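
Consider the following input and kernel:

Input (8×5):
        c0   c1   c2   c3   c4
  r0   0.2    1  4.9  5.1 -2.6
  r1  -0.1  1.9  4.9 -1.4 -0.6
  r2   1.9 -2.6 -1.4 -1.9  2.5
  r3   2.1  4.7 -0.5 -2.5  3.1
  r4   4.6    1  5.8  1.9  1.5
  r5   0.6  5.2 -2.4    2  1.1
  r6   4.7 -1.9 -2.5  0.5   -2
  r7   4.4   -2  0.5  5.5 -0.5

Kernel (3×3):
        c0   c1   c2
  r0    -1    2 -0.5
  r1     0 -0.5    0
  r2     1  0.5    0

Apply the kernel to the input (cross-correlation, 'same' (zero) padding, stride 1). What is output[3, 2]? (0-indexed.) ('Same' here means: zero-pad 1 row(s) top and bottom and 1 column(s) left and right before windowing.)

4.9

The receptive field on the zero-padded input at this output position is [-2.6 -1.4 -1.9 / 4.7 -0.5 -2.5 / 1 5.8 1.9]. Elementwise product with the kernel and sum: -2.6·-1 + -1.4·2 + -1.9·-0.5 + -0.5·-0.5 + 1·1 + 5.8·0.5.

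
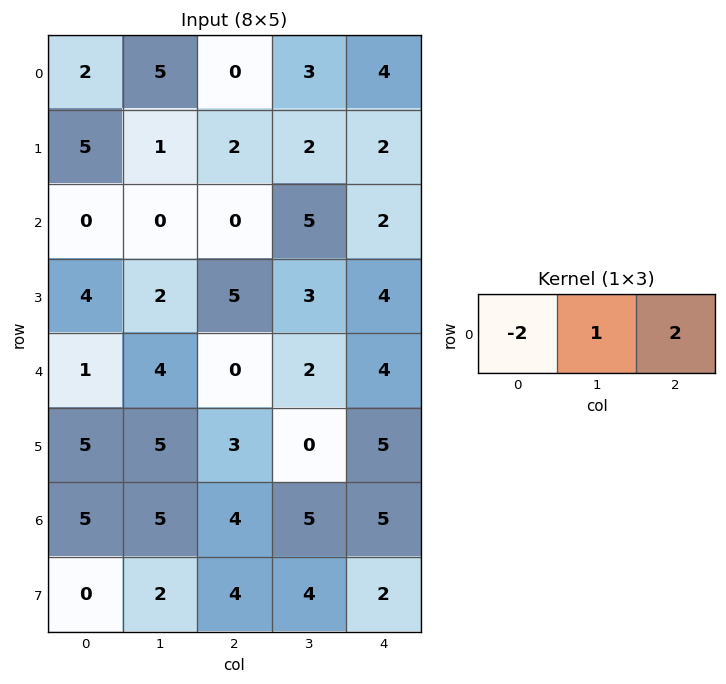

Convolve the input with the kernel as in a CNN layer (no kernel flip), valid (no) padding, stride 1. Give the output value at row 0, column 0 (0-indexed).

The receptive field on the input at this output position is [2 5 0]. Elementwise product with the kernel and sum: 2·-2 + 5·1 + 0·2.

1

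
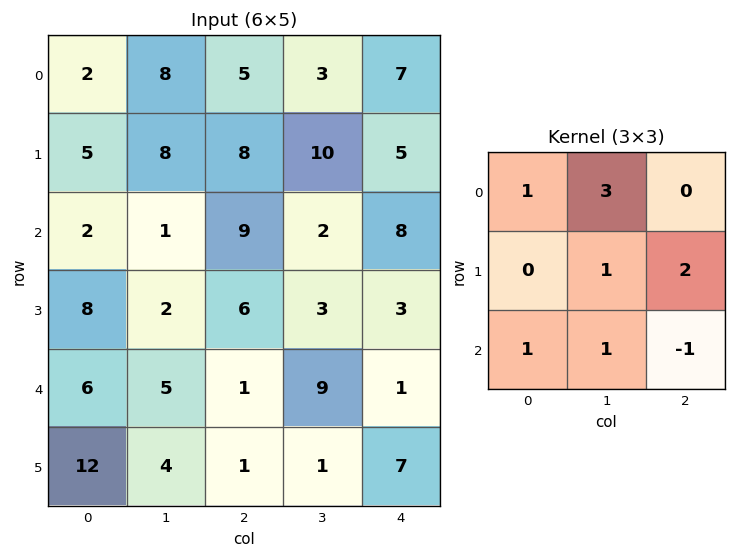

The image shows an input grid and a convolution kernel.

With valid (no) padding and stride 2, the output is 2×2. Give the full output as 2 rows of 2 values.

44 37
29 33

Output[0,0]: The receptive field on the input at this output position is [2 8 5 / 5 8 8 / 2 1 9]. Elementwise product with the kernel and sum: 2·1 + 8·3 + 8·1 + 8·2 + 2·1 + 1·1 + 9·-1.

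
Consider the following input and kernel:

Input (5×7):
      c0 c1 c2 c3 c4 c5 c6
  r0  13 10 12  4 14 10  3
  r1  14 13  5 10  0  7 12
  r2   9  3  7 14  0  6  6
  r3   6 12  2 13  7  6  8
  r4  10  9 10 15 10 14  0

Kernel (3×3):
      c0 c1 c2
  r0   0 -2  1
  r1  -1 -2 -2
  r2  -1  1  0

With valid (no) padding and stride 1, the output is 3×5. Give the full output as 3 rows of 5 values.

-64 -59 -12 -56 -49
-44 -55 -44 -25 -27
-34 -41 -65 -38 -37

Output[0,0]: The receptive field on the input at this output position is [13 10 12 / 14 13 5 / 9 3 7]. Elementwise product with the kernel and sum: 10·-2 + 12·1 + 14·-1 + 13·-2 + 5·-2 + 9·-1 + 3·1.
Output[0,1]: The receptive field on the input at this output position is [10 12 4 / 13 5 10 / 3 7 14]. Elementwise product with the kernel and sum: 12·-2 + 4·1 + 13·-1 + 5·-2 + 10·-2 + 3·-1 + 7·1.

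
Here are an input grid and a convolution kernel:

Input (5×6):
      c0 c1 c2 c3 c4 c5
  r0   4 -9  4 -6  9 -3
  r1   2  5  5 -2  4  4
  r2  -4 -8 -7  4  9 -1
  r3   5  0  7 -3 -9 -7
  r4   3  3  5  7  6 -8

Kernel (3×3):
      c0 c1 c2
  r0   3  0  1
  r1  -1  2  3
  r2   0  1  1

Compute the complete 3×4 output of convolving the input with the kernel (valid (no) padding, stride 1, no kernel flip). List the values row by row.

24 -37 37 9
-15 23 49 -7
5 -3 -39 -27

Output[0,0]: The receptive field on the input at this output position is [4 -9 4 / 2 5 5 / -4 -8 -7]. Elementwise product with the kernel and sum: 4·3 + 4·1 + 2·-1 + 5·2 + 5·3 + -8·1 + -7·1.
Output[0,1]: The receptive field on the input at this output position is [-9 4 -6 / 5 5 -2 / -8 -7 4]. Elementwise product with the kernel and sum: -9·3 + -6·1 + 5·-1 + 5·2 + -2·3 + -7·1 + 4·1.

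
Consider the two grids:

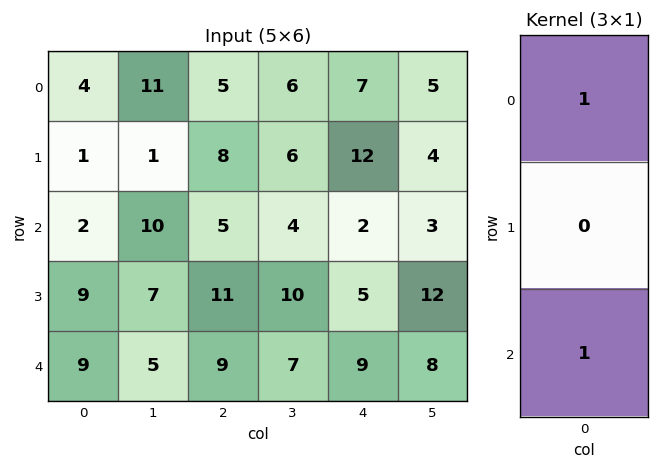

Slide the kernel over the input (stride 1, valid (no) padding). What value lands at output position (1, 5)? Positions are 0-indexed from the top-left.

16

The receptive field on the input at this output position is [4 / 3 / 12]. Elementwise product with the kernel and sum: 4·1 + 12·1.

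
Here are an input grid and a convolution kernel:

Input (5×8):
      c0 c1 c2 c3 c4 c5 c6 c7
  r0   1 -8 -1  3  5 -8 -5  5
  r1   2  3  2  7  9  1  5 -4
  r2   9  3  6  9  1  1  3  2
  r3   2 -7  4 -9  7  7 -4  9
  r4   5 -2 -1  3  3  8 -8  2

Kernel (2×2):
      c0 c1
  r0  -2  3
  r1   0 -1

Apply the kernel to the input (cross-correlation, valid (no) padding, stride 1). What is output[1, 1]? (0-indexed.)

-6

The receptive field on the input at this output position is [3 2 / 3 6]. Elementwise product with the kernel and sum: 3·-2 + 2·3 + 6·-1.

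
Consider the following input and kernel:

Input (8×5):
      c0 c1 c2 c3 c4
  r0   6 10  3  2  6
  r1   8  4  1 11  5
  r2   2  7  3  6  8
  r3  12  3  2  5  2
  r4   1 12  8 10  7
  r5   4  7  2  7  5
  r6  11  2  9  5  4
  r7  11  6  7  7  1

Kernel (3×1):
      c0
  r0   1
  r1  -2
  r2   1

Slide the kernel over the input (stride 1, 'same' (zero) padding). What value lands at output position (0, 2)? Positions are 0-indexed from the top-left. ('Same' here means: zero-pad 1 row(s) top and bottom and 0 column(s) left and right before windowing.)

-5

The receptive field on the zero-padded input at this output position is [0 / 3 / 1]. Elementwise product with the kernel and sum: 0·1 + 3·-2 + 1·1.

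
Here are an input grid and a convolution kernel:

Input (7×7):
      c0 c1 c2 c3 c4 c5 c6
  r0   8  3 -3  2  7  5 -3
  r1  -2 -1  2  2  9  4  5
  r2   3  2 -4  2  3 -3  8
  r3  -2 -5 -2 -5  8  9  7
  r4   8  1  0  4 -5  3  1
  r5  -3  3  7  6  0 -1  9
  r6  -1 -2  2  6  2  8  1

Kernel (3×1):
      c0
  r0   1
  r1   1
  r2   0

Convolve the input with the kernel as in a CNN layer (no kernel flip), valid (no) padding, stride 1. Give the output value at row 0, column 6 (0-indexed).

2

The receptive field on the input at this output position is [-3 / 5 / 8]. Elementwise product with the kernel and sum: -3·1 + 5·1.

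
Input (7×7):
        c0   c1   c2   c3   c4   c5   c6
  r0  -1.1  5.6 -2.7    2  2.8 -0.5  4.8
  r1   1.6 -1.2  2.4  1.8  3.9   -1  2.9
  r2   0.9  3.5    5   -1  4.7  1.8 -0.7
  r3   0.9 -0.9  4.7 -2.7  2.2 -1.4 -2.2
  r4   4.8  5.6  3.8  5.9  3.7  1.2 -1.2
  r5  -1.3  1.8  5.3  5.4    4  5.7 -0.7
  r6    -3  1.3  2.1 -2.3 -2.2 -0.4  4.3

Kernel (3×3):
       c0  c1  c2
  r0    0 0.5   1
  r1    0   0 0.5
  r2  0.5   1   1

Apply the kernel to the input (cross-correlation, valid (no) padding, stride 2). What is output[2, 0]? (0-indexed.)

11.15

The receptive field on the input at this output position is [4.8 5.6 3.8 / -1.3 1.8 5.3 / -3 1.3 2.1]. Elementwise product with the kernel and sum: 5.6·0.5 + 3.8·1 + 5.3·0.5 + -3·0.5 + 1.3·1 + 2.1·1.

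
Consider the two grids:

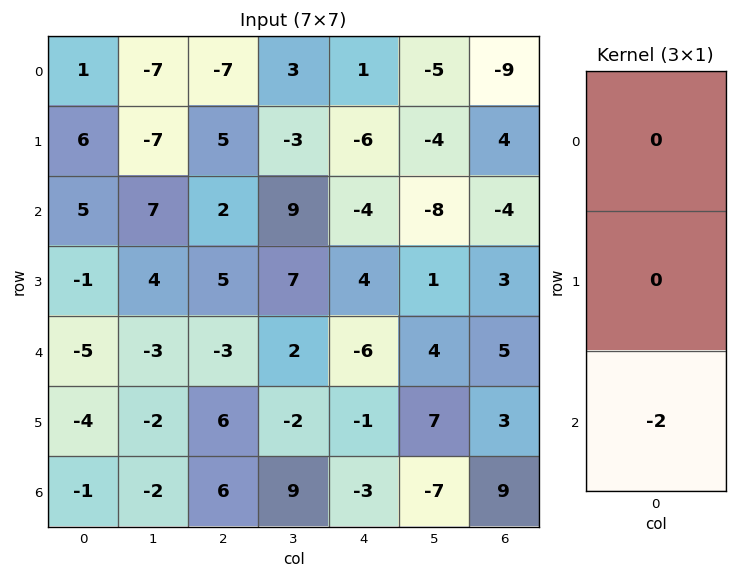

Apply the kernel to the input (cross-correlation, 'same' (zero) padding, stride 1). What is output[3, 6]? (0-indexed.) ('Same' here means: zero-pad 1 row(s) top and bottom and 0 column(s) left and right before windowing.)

The receptive field on the zero-padded input at this output position is [-4 / 3 / 5]. Elementwise product with the kernel and sum: 5·-2.

-10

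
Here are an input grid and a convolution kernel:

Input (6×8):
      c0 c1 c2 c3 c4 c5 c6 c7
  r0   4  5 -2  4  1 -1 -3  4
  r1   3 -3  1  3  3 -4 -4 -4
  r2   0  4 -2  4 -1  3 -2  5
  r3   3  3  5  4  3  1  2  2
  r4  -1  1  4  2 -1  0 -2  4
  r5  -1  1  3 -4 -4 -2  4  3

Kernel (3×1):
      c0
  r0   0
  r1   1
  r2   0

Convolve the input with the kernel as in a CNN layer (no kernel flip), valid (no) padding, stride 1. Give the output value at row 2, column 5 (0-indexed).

1

The receptive field on the input at this output position is [3 / 1 / 0]. Elementwise product with the kernel and sum: 1·1.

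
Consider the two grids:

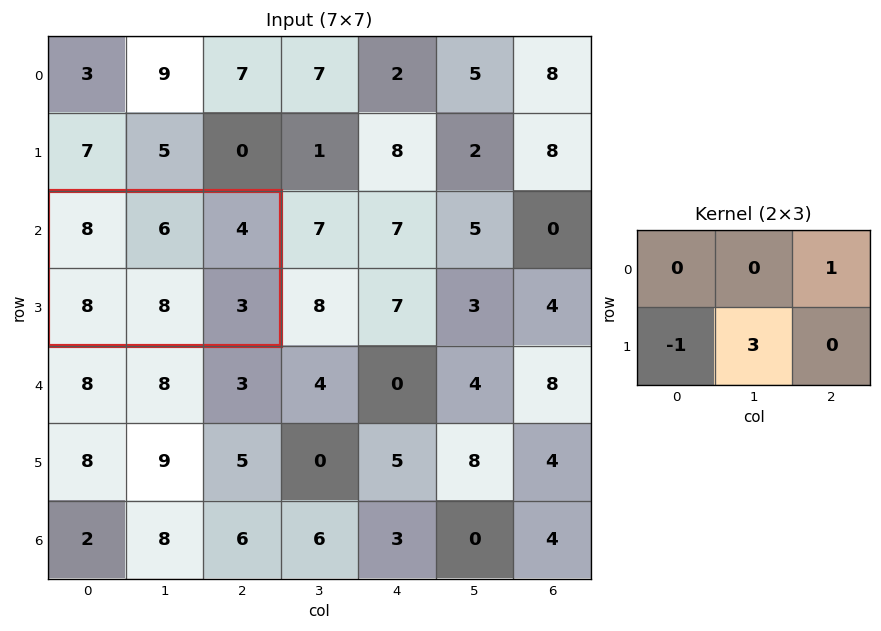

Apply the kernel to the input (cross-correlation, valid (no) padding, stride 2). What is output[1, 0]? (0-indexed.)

20

The receptive field on the input at this output position is [8 6 4 / 8 8 3]. Elementwise product with the kernel and sum: 4·1 + 8·-1 + 8·3.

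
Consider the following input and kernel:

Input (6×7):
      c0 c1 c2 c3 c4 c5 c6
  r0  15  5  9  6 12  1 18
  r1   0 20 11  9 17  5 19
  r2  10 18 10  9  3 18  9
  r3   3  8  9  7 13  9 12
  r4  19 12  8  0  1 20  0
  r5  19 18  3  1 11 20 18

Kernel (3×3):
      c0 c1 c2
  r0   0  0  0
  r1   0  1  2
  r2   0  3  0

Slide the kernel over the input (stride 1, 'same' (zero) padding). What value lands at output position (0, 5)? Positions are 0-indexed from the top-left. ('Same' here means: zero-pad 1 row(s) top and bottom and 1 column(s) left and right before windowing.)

52

The receptive field on the zero-padded input at this output position is [0 0 0 / 12 1 18 / 17 5 19]. Elementwise product with the kernel and sum: 1·1 + 18·2 + 5·3.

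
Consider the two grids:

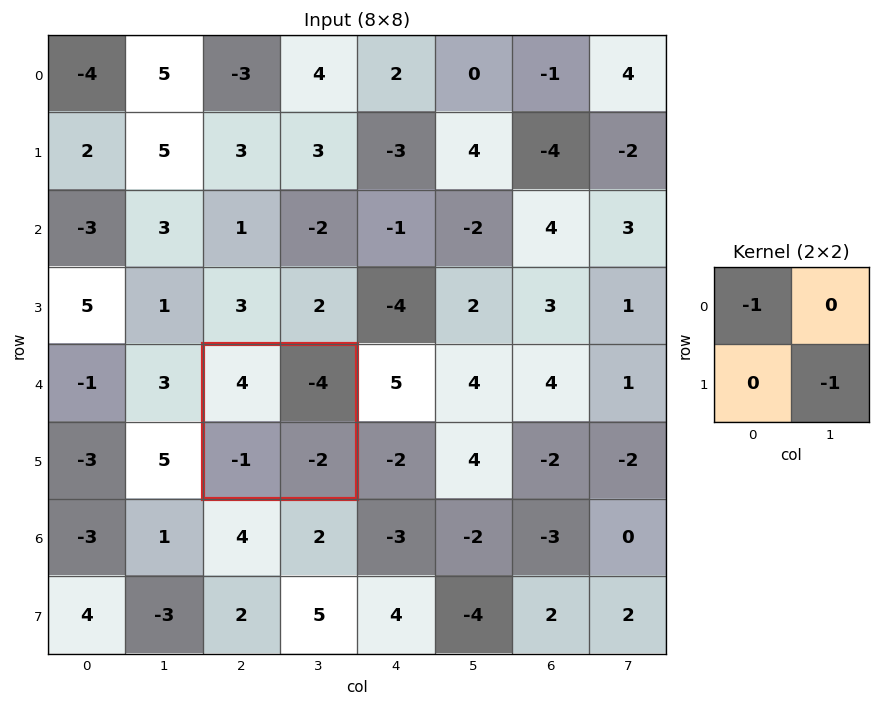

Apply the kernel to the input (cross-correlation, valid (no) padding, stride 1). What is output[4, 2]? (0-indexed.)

The receptive field on the input at this output position is [4 -4 / -1 -2]. Elementwise product with the kernel and sum: 4·-1 + -2·-1.

-2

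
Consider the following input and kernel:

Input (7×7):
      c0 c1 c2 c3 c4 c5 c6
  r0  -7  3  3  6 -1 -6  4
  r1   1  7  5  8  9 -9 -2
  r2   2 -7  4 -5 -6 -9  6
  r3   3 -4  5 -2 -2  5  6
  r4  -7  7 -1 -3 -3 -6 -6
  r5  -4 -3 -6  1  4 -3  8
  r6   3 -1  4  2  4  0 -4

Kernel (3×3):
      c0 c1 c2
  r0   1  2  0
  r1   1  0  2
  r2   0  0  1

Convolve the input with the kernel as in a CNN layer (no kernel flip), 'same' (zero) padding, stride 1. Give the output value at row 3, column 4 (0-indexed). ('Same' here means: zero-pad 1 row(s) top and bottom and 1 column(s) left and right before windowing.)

-15

The receptive field on the zero-padded input at this output position is [-5 -6 -9 / -2 -2 5 / -3 -3 -6]. Elementwise product with the kernel and sum: -5·1 + -6·2 + -2·1 + 5·2 + -6·1.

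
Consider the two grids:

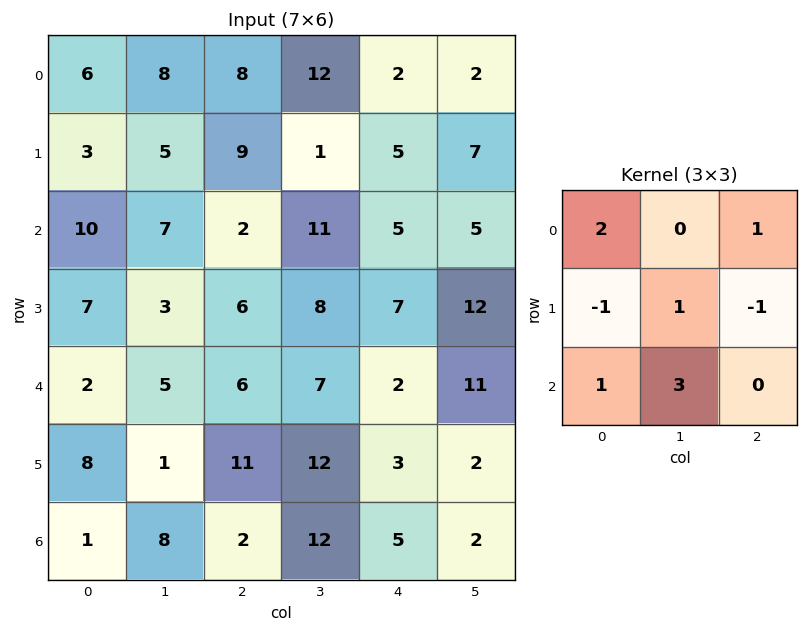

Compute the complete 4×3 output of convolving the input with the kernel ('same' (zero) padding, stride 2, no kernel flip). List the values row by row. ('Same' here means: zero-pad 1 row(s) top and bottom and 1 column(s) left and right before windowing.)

Output[0,0]: The receptive field on the zero-padded input at this output position is [0 0 0 / 0 6 8 / 0 3 5]. Elementwise product with the kernel and sum: 0·2 + 0·1 + 0·-1 + 6·1 + 8·-1 + 0·1 + 3·3.
Output[0,1]: The receptive field on the zero-padded input at this output position is [0 0 0 / 8 8 12 / 5 9 1]. Elementwise product with the kernel and sum: 0·2 + 0·1 + 8·-1 + 8·1 + 12·-1 + 5·1 + 9·3.

7 20 4
29 16 27
24 42 33
-6 -4 17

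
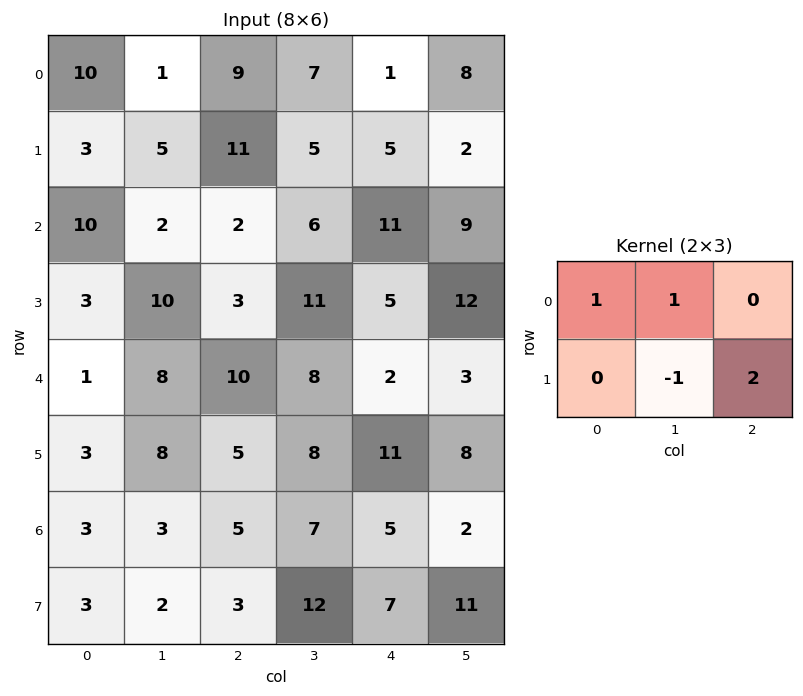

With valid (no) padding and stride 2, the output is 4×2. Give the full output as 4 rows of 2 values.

28 21
8 7
11 32
10 14

Output[0,0]: The receptive field on the input at this output position is [10 1 9 / 3 5 11]. Elementwise product with the kernel and sum: 10·1 + 1·1 + 5·-1 + 11·2.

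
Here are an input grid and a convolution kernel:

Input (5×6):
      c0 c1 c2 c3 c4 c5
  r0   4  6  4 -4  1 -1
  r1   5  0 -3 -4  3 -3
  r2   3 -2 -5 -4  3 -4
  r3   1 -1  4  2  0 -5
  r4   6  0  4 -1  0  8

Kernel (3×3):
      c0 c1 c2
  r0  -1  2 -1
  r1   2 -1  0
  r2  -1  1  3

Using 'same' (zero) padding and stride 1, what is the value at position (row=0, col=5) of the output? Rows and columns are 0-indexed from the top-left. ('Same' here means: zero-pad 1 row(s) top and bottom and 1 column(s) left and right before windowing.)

-3

The receptive field on the zero-padded input at this output position is [0 0 0 / 1 -1 0 / 3 -3 0]. Elementwise product with the kernel and sum: 0·-1 + 0·2 + 0·-1 + 1·2 + -1·-1 + 3·-1 + -3·1 + 0·3.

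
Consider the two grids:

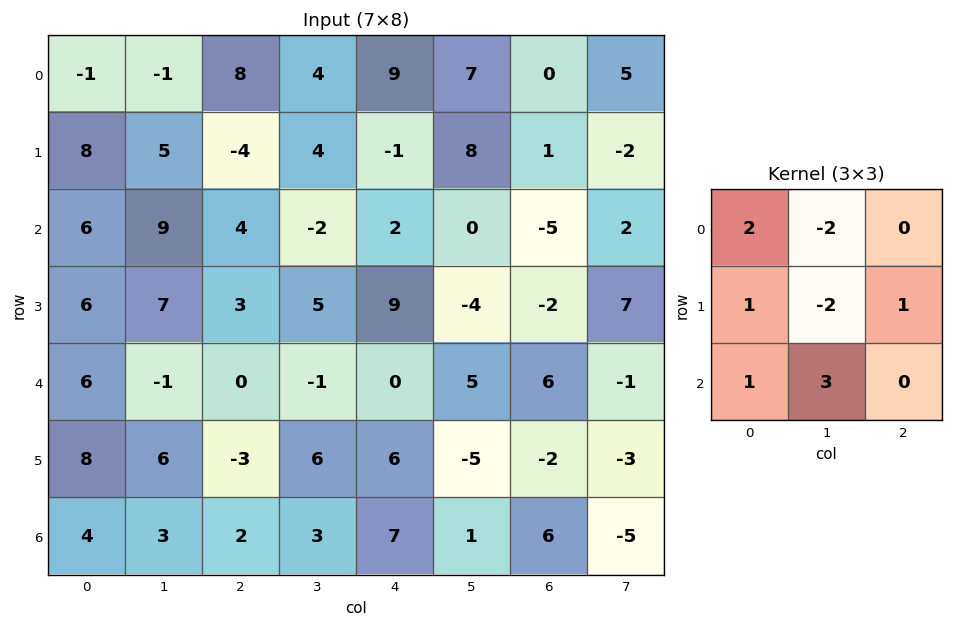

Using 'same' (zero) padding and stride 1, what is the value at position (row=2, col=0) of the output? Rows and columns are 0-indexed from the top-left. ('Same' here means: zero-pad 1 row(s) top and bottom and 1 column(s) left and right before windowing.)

The receptive field on the zero-padded input at this output position is [0 8 5 / 0 6 9 / 0 6 7]. Elementwise product with the kernel and sum: 0·2 + 8·-2 + 0·1 + 6·-2 + 9·1 + 0·1 + 6·3.

-1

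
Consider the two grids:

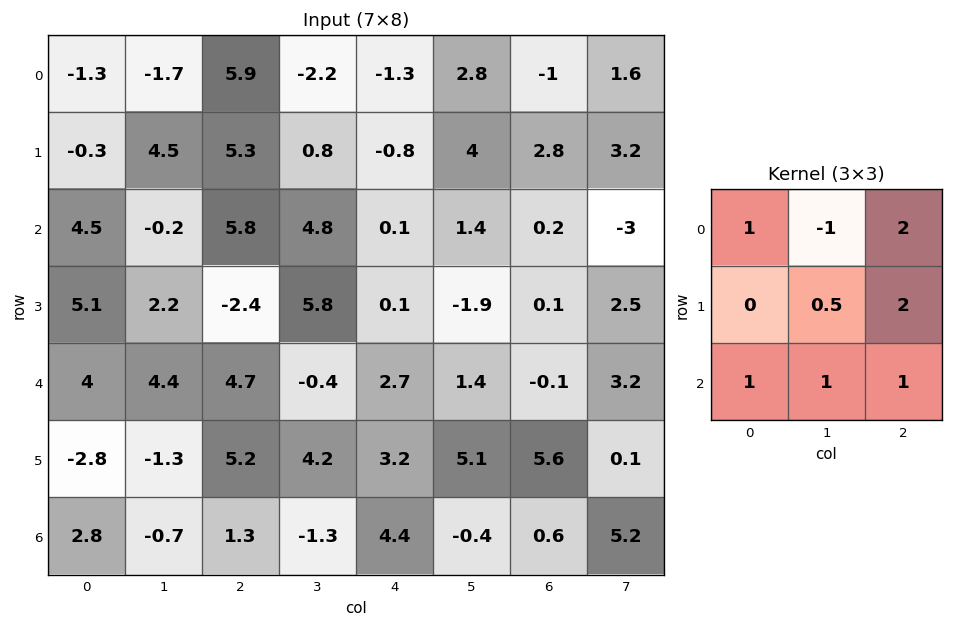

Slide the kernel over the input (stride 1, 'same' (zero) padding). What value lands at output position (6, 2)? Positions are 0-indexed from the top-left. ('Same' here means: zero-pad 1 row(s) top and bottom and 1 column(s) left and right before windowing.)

-0.05

The receptive field on the zero-padded input at this output position is [-1.3 5.2 4.2 / -0.7 1.3 -1.3 / 0 0 0]. Elementwise product with the kernel and sum: -1.3·1 + 5.2·-1 + 4.2·2 + 1.3·0.5 + -1.3·2 + 0·1 + 0·1 + 0·1.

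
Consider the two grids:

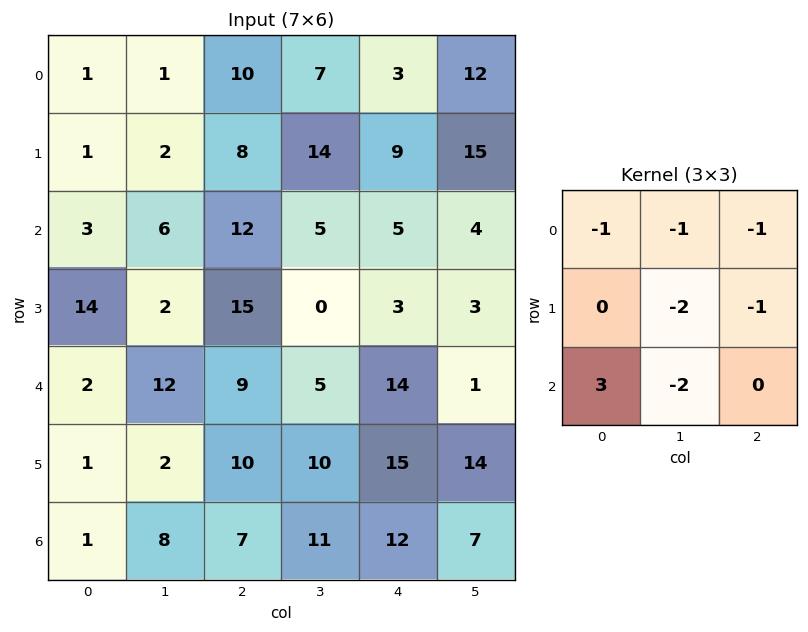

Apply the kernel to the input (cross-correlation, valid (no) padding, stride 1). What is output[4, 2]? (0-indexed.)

The receptive field on the input at this output position is [9 5 14 / 10 10 15 / 7 11 12]. Elementwise product with the kernel and sum: 9·-1 + 5·-1 + 14·-1 + 10·-2 + 15·-1 + 7·3 + 11·-2.

-64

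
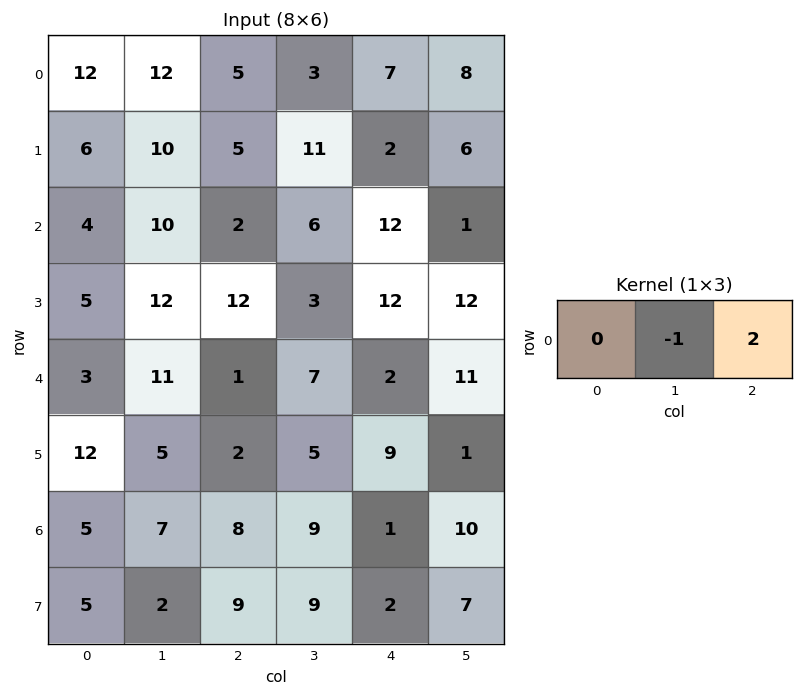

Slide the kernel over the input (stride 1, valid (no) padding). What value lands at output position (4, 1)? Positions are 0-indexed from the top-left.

The receptive field on the input at this output position is [11 1 7]. Elementwise product with the kernel and sum: 1·-1 + 7·2.

13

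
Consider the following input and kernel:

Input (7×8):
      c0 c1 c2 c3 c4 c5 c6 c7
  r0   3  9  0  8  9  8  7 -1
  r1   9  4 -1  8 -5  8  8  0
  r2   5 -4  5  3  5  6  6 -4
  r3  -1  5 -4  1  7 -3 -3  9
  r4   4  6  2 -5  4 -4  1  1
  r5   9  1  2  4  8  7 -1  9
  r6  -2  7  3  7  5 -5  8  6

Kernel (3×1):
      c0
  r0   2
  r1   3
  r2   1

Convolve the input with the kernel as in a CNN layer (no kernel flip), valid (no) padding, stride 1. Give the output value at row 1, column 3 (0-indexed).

26

The receptive field on the input at this output position is [8 / 3 / 1]. Elementwise product with the kernel and sum: 8·2 + 3·3 + 1·1.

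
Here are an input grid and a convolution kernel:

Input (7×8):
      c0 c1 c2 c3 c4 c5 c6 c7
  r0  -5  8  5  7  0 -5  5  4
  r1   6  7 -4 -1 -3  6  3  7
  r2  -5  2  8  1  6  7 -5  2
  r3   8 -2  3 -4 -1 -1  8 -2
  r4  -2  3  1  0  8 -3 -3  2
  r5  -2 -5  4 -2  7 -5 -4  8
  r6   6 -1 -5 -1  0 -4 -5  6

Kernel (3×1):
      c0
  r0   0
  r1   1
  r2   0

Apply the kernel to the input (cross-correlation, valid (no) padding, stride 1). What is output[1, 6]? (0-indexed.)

-5

The receptive field on the input at this output position is [3 / -5 / 8]. Elementwise product with the kernel and sum: -5·1.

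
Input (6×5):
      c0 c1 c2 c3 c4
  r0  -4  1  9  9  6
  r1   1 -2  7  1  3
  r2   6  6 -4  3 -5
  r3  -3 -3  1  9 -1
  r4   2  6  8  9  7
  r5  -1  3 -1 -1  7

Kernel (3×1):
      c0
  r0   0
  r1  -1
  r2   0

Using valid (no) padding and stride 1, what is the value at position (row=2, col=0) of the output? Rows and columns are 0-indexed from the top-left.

The receptive field on the input at this output position is [6 / -3 / 2]. Elementwise product with the kernel and sum: -3·-1.

3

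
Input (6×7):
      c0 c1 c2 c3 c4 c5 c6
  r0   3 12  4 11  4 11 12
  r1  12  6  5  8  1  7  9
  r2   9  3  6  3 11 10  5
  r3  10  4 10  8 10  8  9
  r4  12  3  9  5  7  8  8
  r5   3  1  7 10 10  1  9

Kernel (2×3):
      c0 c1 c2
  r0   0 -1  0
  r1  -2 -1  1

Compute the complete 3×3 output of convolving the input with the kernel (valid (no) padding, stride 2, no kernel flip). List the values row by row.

-37 -28 -11
-17 -21 -29
-3 -19 -20

Output[0,0]: The receptive field on the input at this output position is [3 12 4 / 12 6 5]. Elementwise product with the kernel and sum: 12·-1 + 12·-2 + 6·-1 + 5·1.
Output[0,1]: The receptive field on the input at this output position is [4 11 4 / 5 8 1]. Elementwise product with the kernel and sum: 11·-1 + 5·-2 + 8·-1 + 1·1.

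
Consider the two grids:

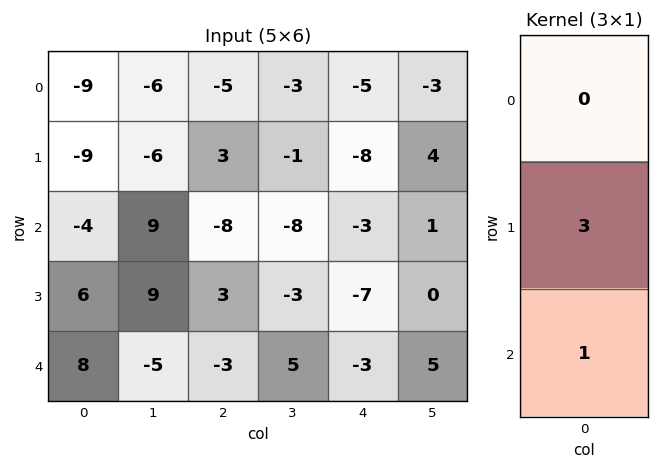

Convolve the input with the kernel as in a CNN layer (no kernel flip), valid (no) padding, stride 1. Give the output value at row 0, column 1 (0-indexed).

The receptive field on the input at this output position is [-6 / -6 / 9]. Elementwise product with the kernel and sum: -6·3 + 9·1.

-9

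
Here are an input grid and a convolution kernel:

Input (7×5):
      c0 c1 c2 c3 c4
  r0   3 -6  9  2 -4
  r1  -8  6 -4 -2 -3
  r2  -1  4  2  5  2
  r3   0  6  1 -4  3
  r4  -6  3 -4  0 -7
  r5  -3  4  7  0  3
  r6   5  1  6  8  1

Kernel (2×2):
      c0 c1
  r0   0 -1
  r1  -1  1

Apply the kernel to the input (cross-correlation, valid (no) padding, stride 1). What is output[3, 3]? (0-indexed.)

The receptive field on the input at this output position is [-4 3 / 0 -7]. Elementwise product with the kernel and sum: 3·-1 + 0·-1 + -7·1.

-10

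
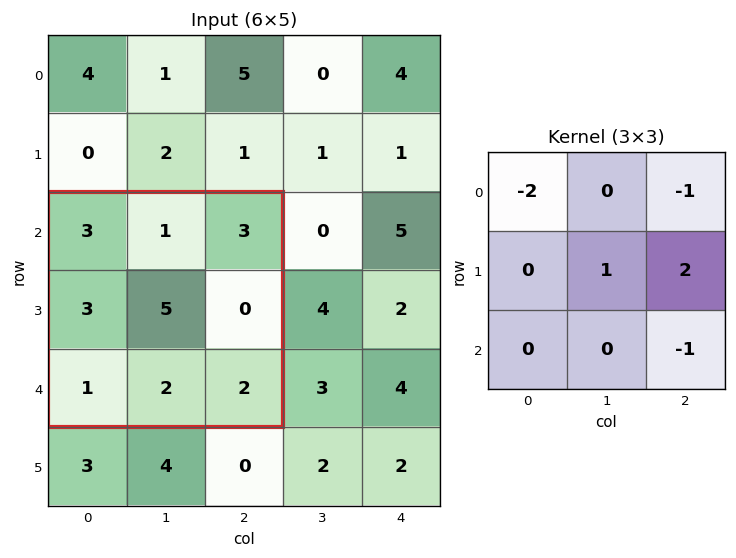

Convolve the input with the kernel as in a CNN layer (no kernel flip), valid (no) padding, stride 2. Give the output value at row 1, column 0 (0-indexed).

-6

The receptive field on the input at this output position is [3 1 3 / 3 5 0 / 1 2 2]. Elementwise product with the kernel and sum: 3·-2 + 3·-1 + 5·1 + 0·2 + 2·-1.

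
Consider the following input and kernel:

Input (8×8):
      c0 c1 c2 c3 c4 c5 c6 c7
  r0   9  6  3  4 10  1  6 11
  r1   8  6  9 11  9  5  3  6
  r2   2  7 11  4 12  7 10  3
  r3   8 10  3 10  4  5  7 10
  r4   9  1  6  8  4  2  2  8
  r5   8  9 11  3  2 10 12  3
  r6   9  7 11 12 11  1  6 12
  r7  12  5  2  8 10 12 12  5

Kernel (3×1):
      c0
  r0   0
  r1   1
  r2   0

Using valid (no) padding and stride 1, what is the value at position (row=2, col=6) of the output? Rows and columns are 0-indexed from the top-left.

7

The receptive field on the input at this output position is [10 / 7 / 2]. Elementwise product with the kernel and sum: 7·1.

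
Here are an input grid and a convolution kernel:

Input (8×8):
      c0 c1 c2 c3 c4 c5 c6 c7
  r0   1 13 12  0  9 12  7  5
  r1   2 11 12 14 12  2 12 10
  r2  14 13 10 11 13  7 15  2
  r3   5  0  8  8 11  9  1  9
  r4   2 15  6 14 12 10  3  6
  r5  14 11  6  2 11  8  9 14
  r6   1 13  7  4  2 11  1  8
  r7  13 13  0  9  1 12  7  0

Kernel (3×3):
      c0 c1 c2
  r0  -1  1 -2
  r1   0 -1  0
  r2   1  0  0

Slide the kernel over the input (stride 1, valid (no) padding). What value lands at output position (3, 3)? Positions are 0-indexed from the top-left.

-25

The receptive field on the input at this output position is [8 11 9 / 14 12 10 / 2 11 8]. Elementwise product with the kernel and sum: 8·-1 + 11·1 + 9·-2 + 12·-1 + 2·1.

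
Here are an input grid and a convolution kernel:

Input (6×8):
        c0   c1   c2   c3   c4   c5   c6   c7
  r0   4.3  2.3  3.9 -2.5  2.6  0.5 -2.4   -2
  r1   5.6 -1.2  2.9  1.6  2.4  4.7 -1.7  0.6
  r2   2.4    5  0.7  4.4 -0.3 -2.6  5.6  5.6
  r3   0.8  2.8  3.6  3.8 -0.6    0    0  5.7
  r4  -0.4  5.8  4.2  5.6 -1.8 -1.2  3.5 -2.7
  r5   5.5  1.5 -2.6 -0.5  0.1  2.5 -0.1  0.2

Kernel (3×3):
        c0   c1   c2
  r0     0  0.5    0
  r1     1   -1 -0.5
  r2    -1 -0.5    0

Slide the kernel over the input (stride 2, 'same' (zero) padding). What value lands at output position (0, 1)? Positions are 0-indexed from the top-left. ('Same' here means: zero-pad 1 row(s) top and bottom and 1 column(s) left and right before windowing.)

The receptive field on the zero-padded input at this output position is [0 0 0 / 2.3 3.9 -2.5 / -1.2 2.9 1.6]. Elementwise product with the kernel and sum: 0·0.5 + 2.3·1 + 3.9·-1 + -2.5·-0.5 + -1.2·-1 + 2.9·-0.5.

-0.6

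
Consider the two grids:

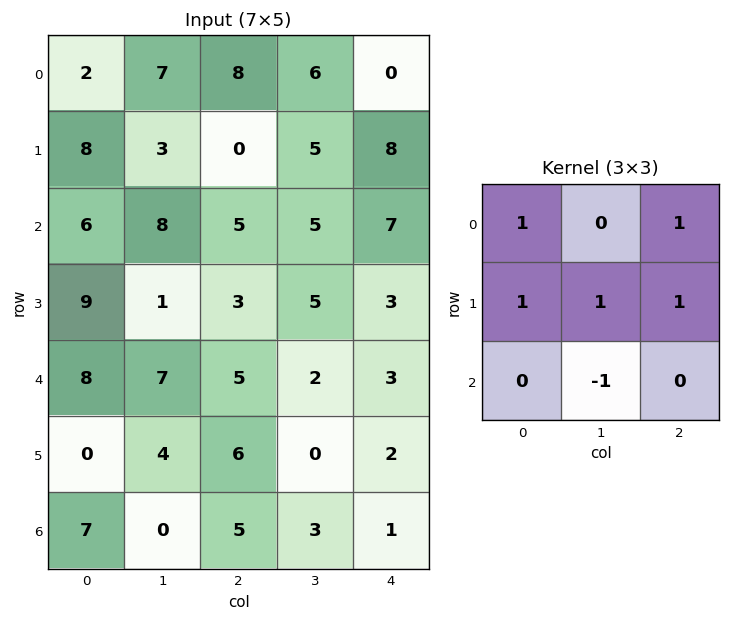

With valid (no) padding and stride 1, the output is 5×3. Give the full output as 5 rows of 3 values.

Output[0,0]: The receptive field on the input at this output position is [2 7 8 / 8 3 0 / 6 8 5]. Elementwise product with the kernel and sum: 2·1 + 8·1 + 8·1 + 3·1 + 0·1 + 8·-1.

13 16 16
26 23 20
17 17 21
28 14 16
23 14 13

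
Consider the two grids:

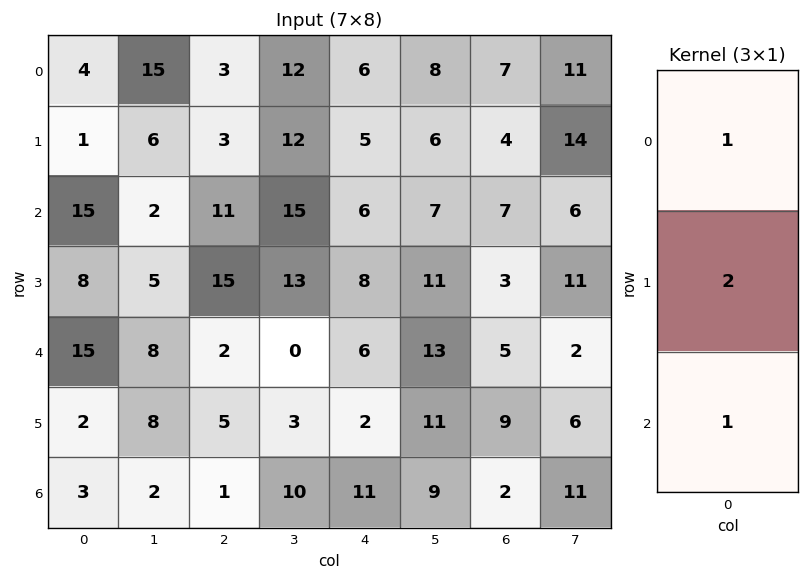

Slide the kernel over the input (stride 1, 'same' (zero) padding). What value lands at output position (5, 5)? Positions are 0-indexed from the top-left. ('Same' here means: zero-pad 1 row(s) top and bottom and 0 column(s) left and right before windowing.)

The receptive field on the zero-padded input at this output position is [13 / 11 / 9]. Elementwise product with the kernel and sum: 13·1 + 11·2 + 9·1.

44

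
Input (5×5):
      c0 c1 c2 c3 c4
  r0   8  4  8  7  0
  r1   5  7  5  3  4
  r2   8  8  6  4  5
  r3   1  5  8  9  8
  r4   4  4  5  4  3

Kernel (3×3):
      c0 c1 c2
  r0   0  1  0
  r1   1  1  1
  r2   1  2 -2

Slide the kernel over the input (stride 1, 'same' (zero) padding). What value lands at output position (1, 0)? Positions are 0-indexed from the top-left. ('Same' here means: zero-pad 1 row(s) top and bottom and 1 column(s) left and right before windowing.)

20

The receptive field on the zero-padded input at this output position is [0 8 4 / 0 5 7 / 0 8 8]. Elementwise product with the kernel and sum: 8·1 + 0·1 + 5·1 + 7·1 + 0·1 + 8·2 + 8·-2.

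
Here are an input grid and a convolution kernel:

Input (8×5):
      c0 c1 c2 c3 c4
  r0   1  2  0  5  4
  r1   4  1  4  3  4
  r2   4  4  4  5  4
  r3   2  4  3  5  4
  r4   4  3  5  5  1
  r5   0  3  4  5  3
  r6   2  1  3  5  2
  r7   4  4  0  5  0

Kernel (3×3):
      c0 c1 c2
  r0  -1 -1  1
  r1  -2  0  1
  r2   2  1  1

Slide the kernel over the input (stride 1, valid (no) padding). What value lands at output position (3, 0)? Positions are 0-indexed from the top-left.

1

The receptive field on the input at this output position is [2 4 3 / 4 3 5 / 0 3 4]. Elementwise product with the kernel and sum: 2·-1 + 4·-1 + 3·1 + 4·-2 + 5·1 + 0·2 + 3·1 + 4·1.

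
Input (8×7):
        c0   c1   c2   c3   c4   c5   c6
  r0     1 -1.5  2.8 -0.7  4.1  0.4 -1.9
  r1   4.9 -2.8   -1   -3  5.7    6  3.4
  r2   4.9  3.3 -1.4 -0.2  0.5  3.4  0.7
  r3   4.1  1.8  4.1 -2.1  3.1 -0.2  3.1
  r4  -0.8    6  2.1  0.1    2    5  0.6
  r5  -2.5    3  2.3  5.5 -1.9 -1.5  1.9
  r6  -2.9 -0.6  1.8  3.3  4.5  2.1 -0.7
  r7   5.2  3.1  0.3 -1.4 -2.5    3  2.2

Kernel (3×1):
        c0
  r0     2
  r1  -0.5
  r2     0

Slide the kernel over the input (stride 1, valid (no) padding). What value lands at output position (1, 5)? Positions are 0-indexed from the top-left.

10.3

The receptive field on the input at this output position is [6 / 3.4 / -0.2]. Elementwise product with the kernel and sum: 6·2 + 3.4·-0.5.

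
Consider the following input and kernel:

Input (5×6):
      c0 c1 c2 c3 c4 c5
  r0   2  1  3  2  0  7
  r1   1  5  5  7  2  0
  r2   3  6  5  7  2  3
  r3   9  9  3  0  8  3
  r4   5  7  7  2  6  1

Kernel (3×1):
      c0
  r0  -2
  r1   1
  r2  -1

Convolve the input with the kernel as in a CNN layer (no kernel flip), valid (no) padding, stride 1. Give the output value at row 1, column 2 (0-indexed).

The receptive field on the input at this output position is [5 / 5 / 3]. Elementwise product with the kernel and sum: 5·-2 + 5·1 + 3·-1.

-8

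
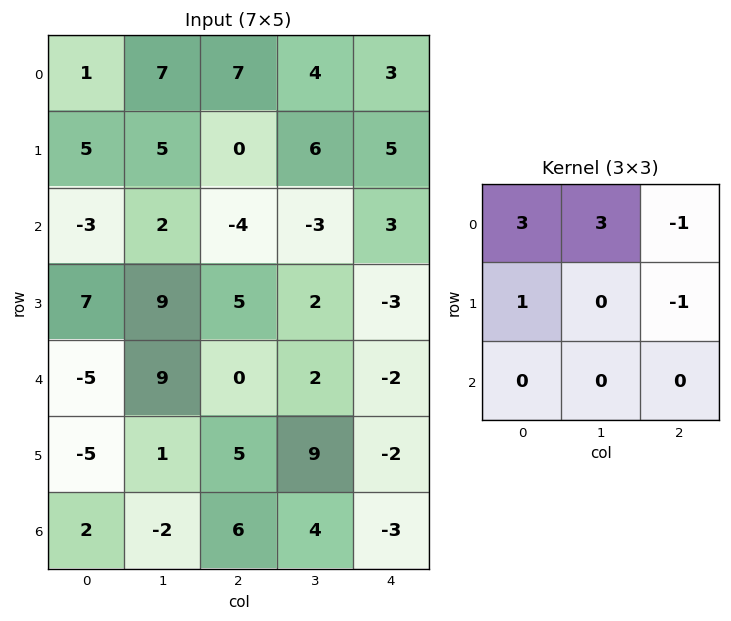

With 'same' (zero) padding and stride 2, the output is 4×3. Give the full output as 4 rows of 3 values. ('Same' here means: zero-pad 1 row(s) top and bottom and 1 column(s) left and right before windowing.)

Output[0,0]: The receptive field on the zero-padded input at this output position is [0 0 0 / 0 1 7 / 0 5 5]. Elementwise product with the kernel and sum: 0·3 + 0·3 + 0·-1 + 0·1 + 7·-1.
Output[0,1]: The receptive field on the zero-padded input at this output position is [0 0 0 / 7 7 4 / 5 0 6]. Elementwise product with the kernel and sum: 0·3 + 0·3 + 0·-1 + 7·1 + 4·-1.

-7 3 4
8 14 30
3 47 -1
-14 3 25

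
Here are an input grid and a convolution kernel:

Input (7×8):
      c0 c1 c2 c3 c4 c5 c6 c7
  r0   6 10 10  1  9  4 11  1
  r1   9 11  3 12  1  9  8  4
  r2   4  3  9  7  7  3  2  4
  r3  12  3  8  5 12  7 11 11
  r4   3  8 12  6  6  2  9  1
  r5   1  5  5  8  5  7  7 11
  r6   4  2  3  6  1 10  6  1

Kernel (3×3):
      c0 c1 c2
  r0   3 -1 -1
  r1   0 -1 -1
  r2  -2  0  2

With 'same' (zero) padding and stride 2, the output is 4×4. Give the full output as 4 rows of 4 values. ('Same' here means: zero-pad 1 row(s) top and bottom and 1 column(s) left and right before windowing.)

6 -9 -19 -22
-21 6 20 17
-16 -16 -14 -3
-12 -7 1 -4

Output[0,0]: The receptive field on the zero-padded input at this output position is [0 0 0 / 0 6 10 / 0 9 11]. Elementwise product with the kernel and sum: 0·3 + 0·-1 + 0·-1 + 6·-1 + 10·-1 + 0·-2 + 11·2.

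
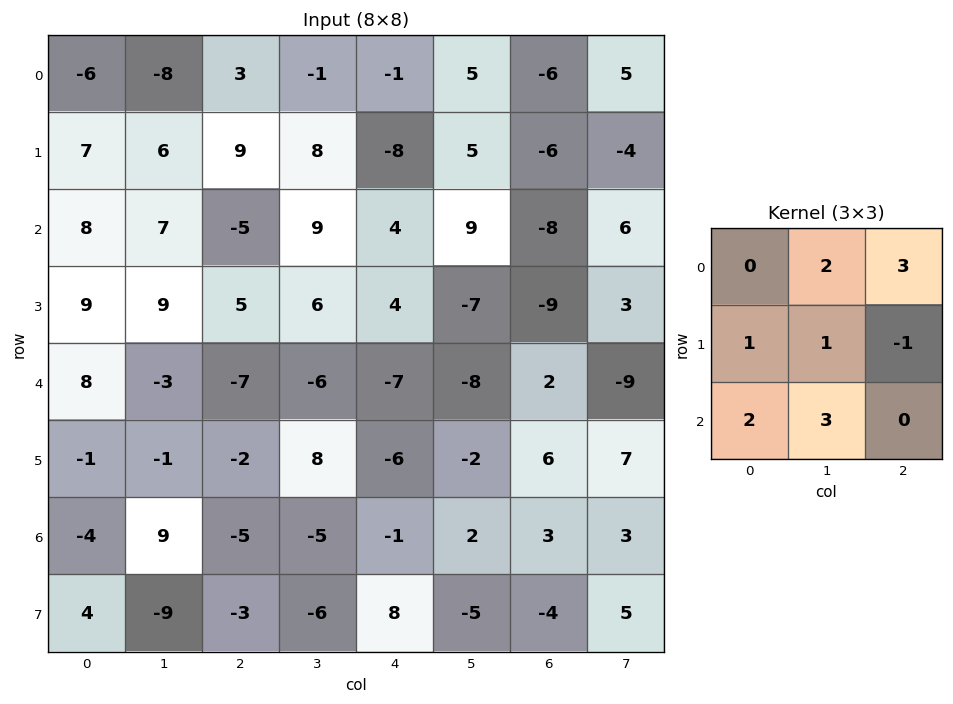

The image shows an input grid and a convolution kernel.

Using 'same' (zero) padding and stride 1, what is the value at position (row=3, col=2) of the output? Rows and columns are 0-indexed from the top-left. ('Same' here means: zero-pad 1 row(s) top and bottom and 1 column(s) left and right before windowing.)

-2

The receptive field on the zero-padded input at this output position is [7 -5 9 / 9 5 6 / -3 -7 -6]. Elementwise product with the kernel and sum: -5·2 + 9·3 + 9·1 + 5·1 + 6·-1 + -3·2 + -7·3.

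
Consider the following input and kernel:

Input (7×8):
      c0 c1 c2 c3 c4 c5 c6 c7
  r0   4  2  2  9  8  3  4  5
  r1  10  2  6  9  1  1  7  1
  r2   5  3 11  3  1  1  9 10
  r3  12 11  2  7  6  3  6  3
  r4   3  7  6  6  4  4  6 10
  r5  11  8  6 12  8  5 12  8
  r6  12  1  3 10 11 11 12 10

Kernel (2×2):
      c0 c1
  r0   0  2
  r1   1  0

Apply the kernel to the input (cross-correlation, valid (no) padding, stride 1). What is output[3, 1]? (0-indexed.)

11

The receptive field on the input at this output position is [11 2 / 7 6]. Elementwise product with the kernel and sum: 2·2 + 7·1.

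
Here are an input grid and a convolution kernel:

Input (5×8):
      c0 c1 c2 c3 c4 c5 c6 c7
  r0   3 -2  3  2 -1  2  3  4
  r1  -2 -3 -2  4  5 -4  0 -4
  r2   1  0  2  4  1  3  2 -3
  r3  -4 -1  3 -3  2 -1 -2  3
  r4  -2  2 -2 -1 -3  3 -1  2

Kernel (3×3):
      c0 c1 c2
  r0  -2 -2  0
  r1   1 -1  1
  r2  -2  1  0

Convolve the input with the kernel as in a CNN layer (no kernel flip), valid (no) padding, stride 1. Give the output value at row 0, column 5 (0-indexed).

The receptive field on the input at this output position is [2 3 4 / -4 0 -4 / 3 2 -3]. Elementwise product with the kernel and sum: 2·-2 + 3·-2 + -4·1 + 0·-1 + -4·1 + 3·-2 + 2·1.

-22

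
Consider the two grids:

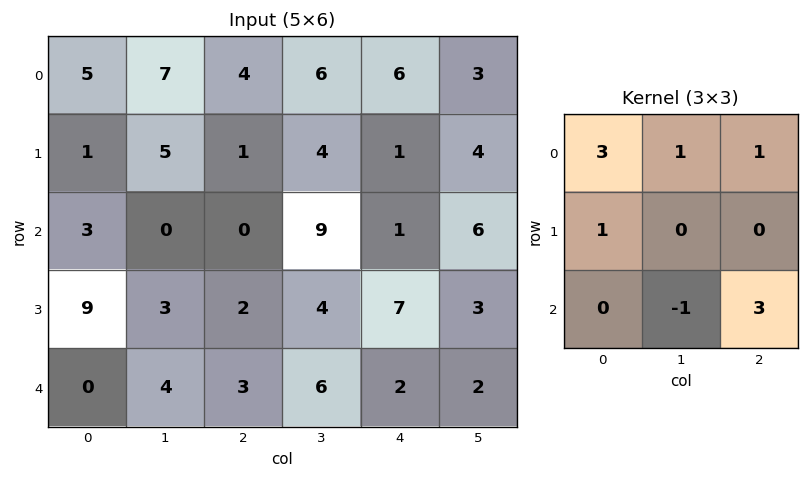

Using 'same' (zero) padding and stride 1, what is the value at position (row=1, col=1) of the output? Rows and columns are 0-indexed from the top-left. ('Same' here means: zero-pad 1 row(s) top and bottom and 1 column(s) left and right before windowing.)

27

The receptive field on the zero-padded input at this output position is [5 7 4 / 1 5 1 / 3 0 0]. Elementwise product with the kernel and sum: 5·3 + 7·1 + 4·1 + 1·1 + 0·-1 + 0·3.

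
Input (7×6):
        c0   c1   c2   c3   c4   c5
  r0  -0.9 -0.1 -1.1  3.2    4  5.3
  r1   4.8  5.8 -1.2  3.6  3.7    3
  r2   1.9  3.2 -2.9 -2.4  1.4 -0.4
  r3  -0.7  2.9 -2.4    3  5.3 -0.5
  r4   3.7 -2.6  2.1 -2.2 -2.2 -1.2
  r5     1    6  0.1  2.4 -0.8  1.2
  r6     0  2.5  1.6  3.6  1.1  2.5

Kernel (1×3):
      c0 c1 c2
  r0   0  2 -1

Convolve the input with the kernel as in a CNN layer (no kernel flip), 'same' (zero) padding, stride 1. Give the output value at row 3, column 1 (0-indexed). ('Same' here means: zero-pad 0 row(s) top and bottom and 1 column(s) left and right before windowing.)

8.2

The receptive field on the zero-padded input at this output position is [-0.7 2.9 -2.4]. Elementwise product with the kernel and sum: 2.9·2 + -2.4·-1.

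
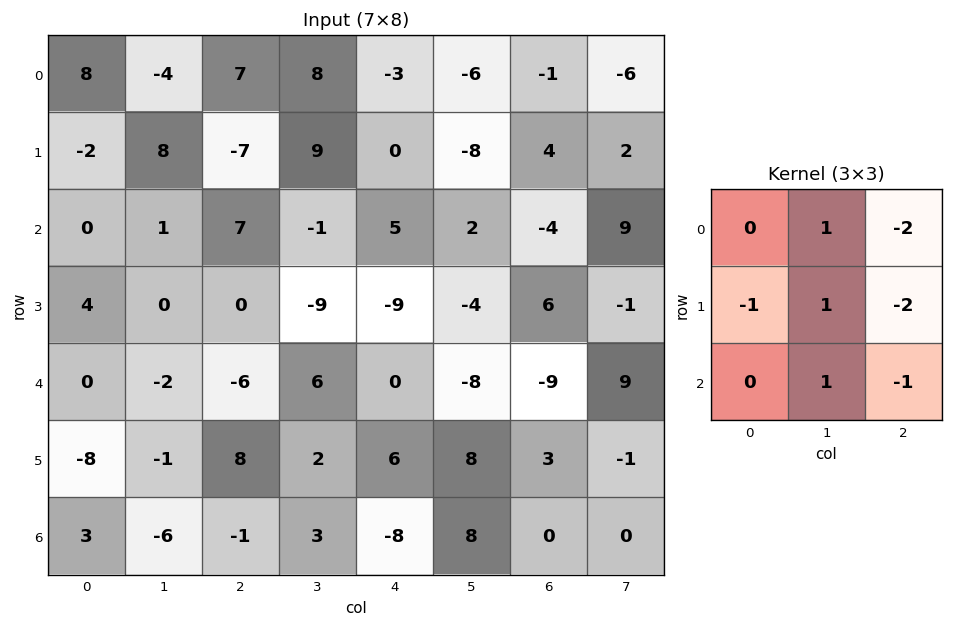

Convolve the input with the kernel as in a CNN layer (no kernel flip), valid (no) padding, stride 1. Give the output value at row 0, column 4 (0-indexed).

The receptive field on the input at this output position is [-3 -6 -1 / 0 -8 4 / 5 2 -4]. Elementwise product with the kernel and sum: -6·1 + -1·-2 + 0·-1 + -8·1 + 4·-2 + 2·1 + -4·-1.

-14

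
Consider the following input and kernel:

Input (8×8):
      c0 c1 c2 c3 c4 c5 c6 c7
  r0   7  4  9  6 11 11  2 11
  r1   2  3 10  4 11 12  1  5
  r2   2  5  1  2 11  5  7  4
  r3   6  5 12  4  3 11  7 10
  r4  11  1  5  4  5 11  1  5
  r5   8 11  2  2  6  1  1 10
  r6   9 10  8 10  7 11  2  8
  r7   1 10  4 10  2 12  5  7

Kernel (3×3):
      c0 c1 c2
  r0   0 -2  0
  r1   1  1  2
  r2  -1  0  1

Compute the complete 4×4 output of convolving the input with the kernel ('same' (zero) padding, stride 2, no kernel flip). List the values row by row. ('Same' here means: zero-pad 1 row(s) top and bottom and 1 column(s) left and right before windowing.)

Output[0,0]: The receptive field on the zero-padded input at this output position is [0 0 0 / 0 7 4 / 0 2 3]. Elementwise product with the kernel and sum: 0·-2 + 0·1 + 7·1 + 4·2 + 0·-1 + 3·1.

18 26 47 28
13 -11 8 17
12 -19 24 17
23 34 29 22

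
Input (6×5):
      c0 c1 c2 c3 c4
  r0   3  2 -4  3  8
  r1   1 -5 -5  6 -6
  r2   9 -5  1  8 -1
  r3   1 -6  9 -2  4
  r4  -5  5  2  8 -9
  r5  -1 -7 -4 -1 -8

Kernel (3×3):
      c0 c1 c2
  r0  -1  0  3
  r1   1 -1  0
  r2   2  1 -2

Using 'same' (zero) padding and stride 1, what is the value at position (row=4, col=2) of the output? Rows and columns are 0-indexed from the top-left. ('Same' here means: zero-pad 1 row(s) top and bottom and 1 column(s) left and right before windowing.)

The receptive field on the zero-padded input at this output position is [-6 9 -2 / 5 2 8 / -7 -4 -1]. Elementwise product with the kernel and sum: -6·-1 + -2·3 + 5·1 + 2·-1 + -7·2 + -4·1 + -1·-2.

-13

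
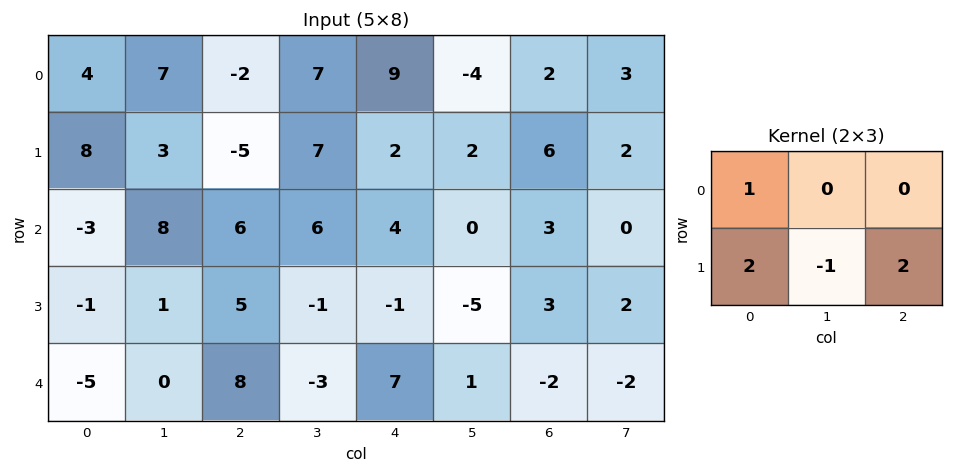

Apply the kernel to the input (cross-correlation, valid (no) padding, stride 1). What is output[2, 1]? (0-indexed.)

The receptive field on the input at this output position is [8 6 6 / 1 5 -1]. Elementwise product with the kernel and sum: 8·1 + 1·2 + 5·-1 + -1·2.

3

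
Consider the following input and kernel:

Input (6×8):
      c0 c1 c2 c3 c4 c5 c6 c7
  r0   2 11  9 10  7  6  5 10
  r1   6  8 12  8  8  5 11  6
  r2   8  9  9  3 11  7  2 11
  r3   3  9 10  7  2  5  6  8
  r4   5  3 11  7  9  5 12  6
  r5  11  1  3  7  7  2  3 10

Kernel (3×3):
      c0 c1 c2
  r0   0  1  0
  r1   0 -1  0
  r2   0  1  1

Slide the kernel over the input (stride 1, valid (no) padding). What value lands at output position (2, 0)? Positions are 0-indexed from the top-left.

The receptive field on the input at this output position is [8 9 9 / 3 9 10 / 5 3 11]. Elementwise product with the kernel and sum: 9·1 + 9·-1 + 3·1 + 11·1.

14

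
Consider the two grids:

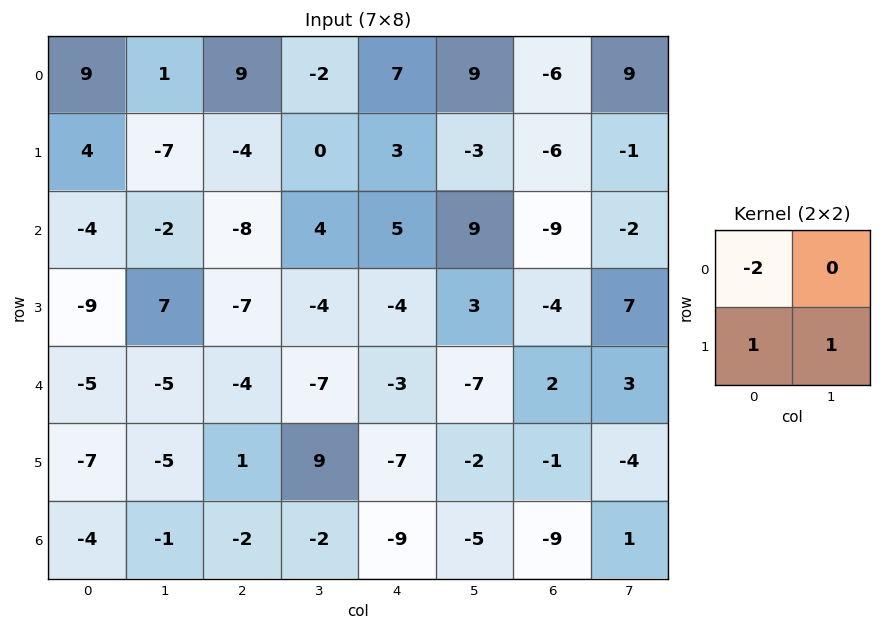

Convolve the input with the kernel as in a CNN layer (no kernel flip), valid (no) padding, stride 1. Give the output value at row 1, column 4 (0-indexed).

8

The receptive field on the input at this output position is [3 -3 / 5 9]. Elementwise product with the kernel and sum: 3·-2 + 5·1 + 9·1.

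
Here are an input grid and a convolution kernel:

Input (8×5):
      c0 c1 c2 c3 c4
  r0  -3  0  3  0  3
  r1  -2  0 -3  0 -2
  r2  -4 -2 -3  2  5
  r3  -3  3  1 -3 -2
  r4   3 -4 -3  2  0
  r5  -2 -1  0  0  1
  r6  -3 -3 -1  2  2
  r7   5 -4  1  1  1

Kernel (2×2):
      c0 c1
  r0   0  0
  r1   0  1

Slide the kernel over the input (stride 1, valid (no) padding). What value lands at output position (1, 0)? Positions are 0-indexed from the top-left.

The receptive field on the input at this output position is [-2 0 / -4 -2]. Elementwise product with the kernel and sum: -2·1.

-2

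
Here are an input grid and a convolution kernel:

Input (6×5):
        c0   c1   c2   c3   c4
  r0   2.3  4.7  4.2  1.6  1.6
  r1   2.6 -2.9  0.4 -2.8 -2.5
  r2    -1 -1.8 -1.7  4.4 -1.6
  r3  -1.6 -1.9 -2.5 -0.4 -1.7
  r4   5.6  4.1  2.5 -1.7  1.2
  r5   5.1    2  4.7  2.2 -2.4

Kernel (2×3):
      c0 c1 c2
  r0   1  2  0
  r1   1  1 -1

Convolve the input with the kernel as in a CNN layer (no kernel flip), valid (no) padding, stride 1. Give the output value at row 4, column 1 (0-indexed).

13.6

The receptive field on the input at this output position is [4.1 2.5 -1.7 / 2 4.7 2.2]. Elementwise product with the kernel and sum: 4.1·1 + 2.5·2 + 2·1 + 4.7·1 + 2.2·-1.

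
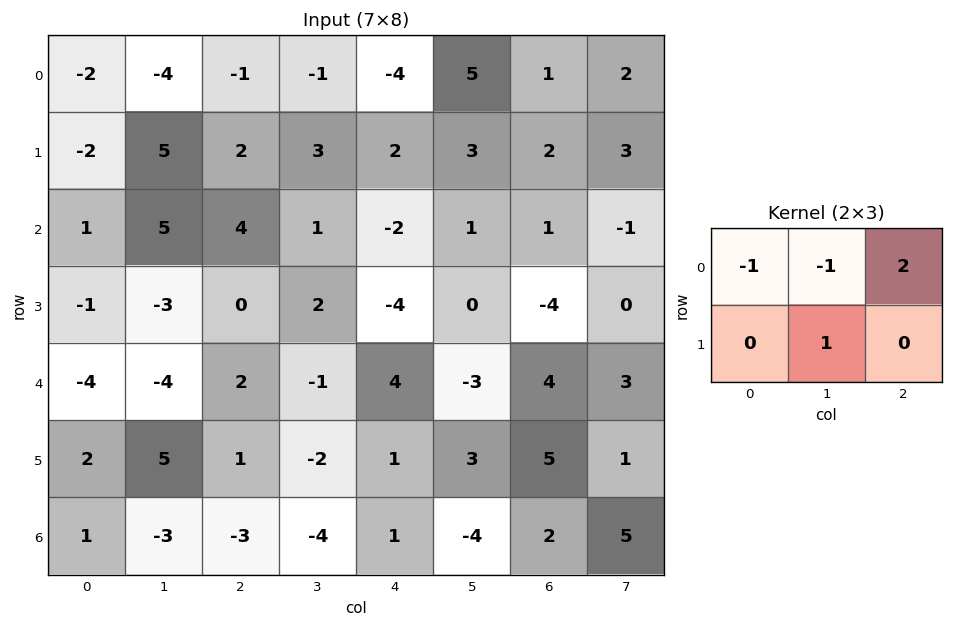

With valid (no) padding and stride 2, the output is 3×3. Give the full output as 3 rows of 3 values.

Output[0,0]: The receptive field on the input at this output position is [-2 -4 -1 / -2 5 2]. Elementwise product with the kernel and sum: -2·-1 + -4·-1 + -1·2 + 5·1.
Output[0,1]: The receptive field on the input at this output position is [-1 -1 -4 / 2 3 2]. Elementwise product with the kernel and sum: -1·-1 + -1·-1 + -4·2 + 3·1.

9 -3 4
-1 -7 3
17 5 10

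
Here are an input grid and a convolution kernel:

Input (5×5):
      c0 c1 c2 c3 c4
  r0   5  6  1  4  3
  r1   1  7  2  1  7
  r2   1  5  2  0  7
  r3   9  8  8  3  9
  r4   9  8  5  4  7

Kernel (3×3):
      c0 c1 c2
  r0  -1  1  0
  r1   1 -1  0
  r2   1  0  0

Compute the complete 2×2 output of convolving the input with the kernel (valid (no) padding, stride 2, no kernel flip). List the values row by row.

Output[0,0]: The receptive field on the input at this output position is [5 6 1 / 1 7 2 / 1 5 2]. Elementwise product with the kernel and sum: 5·-1 + 6·1 + 1·1 + 7·-1 + 1·1.

-4 6
14 8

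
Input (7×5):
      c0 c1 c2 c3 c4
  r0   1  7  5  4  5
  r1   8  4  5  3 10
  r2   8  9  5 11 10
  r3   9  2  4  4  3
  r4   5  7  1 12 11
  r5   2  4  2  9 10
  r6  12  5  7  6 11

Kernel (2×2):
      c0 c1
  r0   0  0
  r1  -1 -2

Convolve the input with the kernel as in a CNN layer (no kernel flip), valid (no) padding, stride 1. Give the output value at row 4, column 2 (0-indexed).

-20

The receptive field on the input at this output position is [1 12 / 2 9]. Elementwise product with the kernel and sum: 2·-1 + 9·-2.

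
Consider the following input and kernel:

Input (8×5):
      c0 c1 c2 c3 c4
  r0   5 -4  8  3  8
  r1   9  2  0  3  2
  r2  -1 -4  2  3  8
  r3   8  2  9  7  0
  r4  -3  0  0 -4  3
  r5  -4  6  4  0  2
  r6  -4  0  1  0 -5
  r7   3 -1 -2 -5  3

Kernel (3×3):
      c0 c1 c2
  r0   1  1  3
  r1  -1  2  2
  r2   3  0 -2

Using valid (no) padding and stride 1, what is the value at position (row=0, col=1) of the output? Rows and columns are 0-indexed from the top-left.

-1

The receptive field on the input at this output position is [-4 8 3 / 2 0 3 / -4 2 3]. Elementwise product with the kernel and sum: -4·1 + 8·1 + 3·3 + 2·-1 + 0·2 + 3·2 + -4·3 + 3·-2.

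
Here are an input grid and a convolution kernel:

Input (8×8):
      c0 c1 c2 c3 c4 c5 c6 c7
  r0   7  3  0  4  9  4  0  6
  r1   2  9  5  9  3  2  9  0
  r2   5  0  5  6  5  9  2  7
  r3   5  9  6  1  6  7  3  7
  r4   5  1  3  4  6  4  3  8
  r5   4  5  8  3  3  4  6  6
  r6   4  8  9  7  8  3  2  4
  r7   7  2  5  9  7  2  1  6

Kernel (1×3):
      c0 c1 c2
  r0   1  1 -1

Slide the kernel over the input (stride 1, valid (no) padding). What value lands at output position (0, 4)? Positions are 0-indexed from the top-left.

13

The receptive field on the input at this output position is [9 4 0]. Elementwise product with the kernel and sum: 9·1 + 4·1 + 0·-1.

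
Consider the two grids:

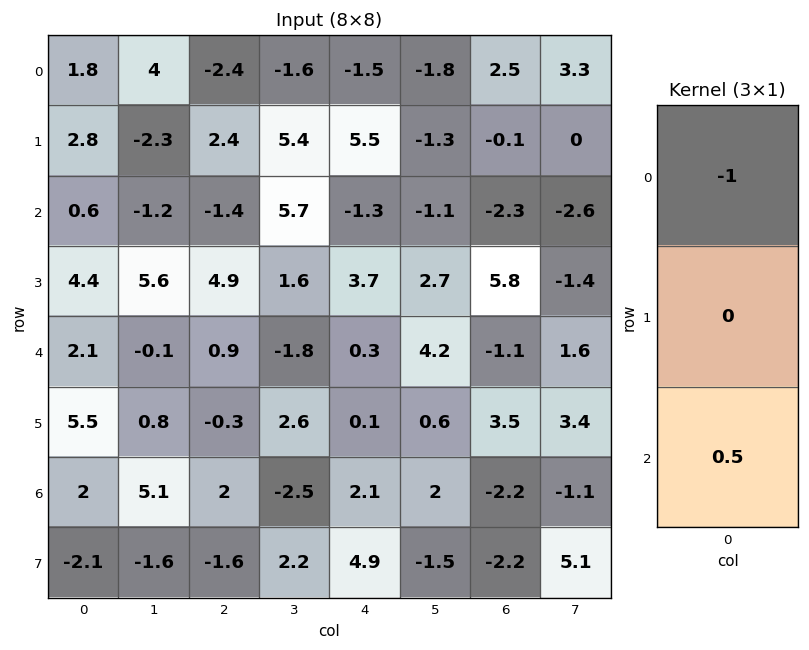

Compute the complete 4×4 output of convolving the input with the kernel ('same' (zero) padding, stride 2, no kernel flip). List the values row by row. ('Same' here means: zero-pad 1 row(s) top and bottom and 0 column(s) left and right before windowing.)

1.4 1.2 2.75 -0.05
-0.6 0.05 -3.65 3
-1.65 -5.05 -3.65 -4.05
-6.55 -0.5 2.35 -4.6

Output[0,0]: The receptive field on the zero-padded input at this output position is [0 / 1.8 / 2.8]. Elementwise product with the kernel and sum: 0·-1 + 2.8·0.5.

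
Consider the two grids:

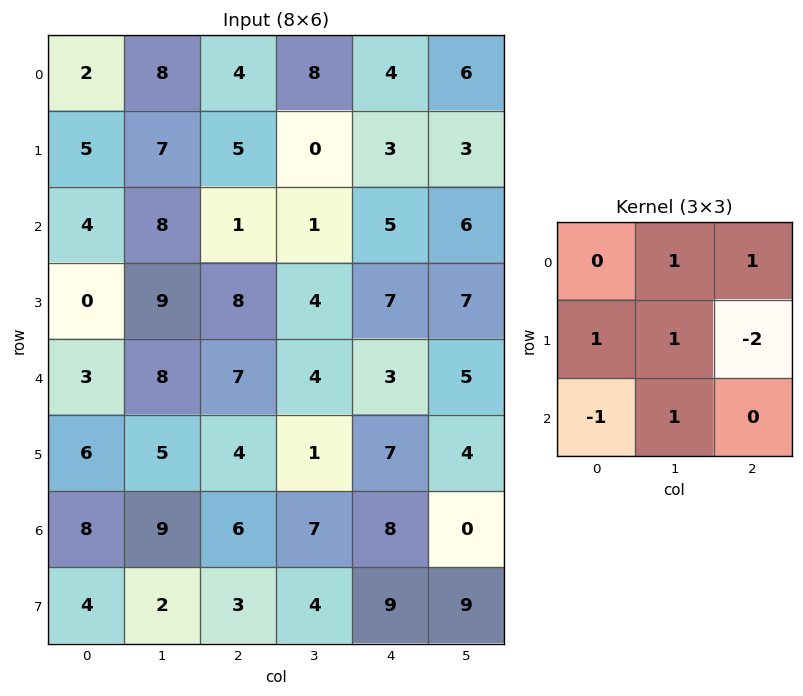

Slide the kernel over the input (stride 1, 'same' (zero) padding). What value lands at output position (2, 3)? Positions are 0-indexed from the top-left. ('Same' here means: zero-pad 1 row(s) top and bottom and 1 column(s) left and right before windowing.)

The receptive field on the zero-padded input at this output position is [5 0 3 / 1 1 5 / 8 4 7]. Elementwise product with the kernel and sum: 0·1 + 3·1 + 1·1 + 1·1 + 5·-2 + 8·-1 + 4·1.

-9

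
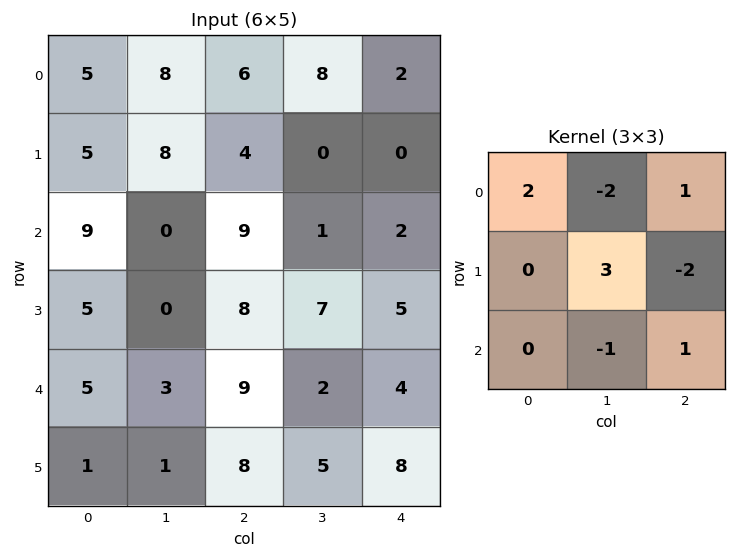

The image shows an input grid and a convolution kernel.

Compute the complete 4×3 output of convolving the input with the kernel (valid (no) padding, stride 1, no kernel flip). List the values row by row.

Output[0,0]: The receptive field on the input at this output position is [5 8 6 / 5 8 4 / 9 0 9]. Elementwise product with the kernel and sum: 5·2 + 8·-2 + 6·1 + 8·3 + 4·-2 + 0·-1 + 9·1.
Output[0,1]: The receptive field on the input at this output position is [8 6 8 / 8 4 0 / 0 9 1]. Elementwise product with the kernel and sum: 8·2 + 6·-2 + 8·1 + 4·3 + 0·-2 + 9·-1 + 1·1.

25 16 -1
-12 32 5
17 -14 31
16 11 8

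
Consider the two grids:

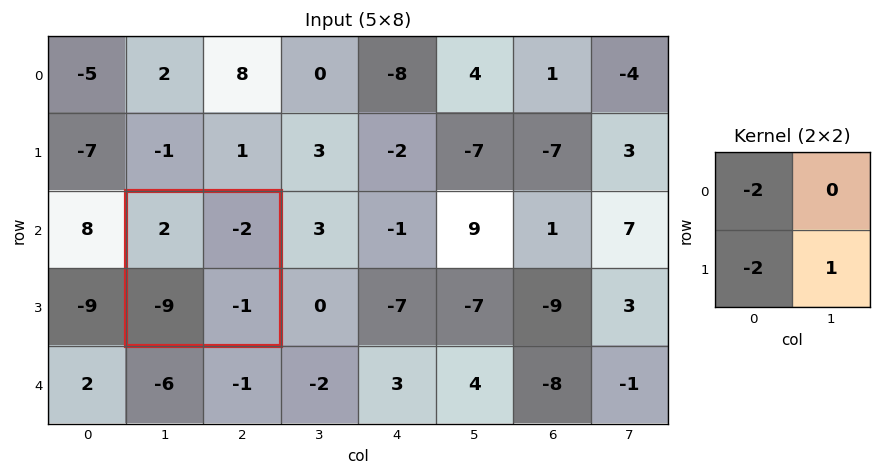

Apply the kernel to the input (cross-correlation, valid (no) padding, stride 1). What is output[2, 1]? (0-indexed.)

13

The receptive field on the input at this output position is [2 -2 / -9 -1]. Elementwise product with the kernel and sum: 2·-2 + -9·-2 + -1·1.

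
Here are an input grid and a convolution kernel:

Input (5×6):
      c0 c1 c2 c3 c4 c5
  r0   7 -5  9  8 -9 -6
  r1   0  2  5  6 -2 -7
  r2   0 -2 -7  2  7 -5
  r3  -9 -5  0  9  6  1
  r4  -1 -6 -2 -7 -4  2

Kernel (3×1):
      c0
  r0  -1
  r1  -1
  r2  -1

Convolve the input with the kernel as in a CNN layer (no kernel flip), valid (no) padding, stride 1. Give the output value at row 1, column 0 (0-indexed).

The receptive field on the input at this output position is [0 / 0 / -9]. Elementwise product with the kernel and sum: 0·-1 + 0·-1 + -9·-1.

9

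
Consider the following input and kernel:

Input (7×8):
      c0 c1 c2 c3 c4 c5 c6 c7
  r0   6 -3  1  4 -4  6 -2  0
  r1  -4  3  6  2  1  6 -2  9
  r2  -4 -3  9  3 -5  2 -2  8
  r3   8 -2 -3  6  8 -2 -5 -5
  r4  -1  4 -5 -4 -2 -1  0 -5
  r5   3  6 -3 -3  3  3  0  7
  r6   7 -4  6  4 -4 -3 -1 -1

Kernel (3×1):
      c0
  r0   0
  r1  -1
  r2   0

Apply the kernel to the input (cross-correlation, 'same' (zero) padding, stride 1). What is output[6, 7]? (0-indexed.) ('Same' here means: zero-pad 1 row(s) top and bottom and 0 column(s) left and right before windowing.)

1

The receptive field on the zero-padded input at this output position is [7 / -1 / 0]. Elementwise product with the kernel and sum: -1·-1.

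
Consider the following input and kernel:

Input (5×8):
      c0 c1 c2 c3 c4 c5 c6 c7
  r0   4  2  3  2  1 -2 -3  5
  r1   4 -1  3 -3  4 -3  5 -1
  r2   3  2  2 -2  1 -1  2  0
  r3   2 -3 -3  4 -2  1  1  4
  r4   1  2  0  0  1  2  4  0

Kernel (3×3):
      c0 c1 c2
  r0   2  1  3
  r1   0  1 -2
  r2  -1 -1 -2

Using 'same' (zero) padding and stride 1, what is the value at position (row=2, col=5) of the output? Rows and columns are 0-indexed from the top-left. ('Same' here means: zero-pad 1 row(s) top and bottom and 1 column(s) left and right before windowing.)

The receptive field on the zero-padded input at this output position is [4 -3 5 / 1 -1 2 / -2 1 1]. Elementwise product with the kernel and sum: 4·2 + -3·1 + 5·3 + -1·1 + 2·-2 + -2·-1 + 1·-1 + 1·-2.

14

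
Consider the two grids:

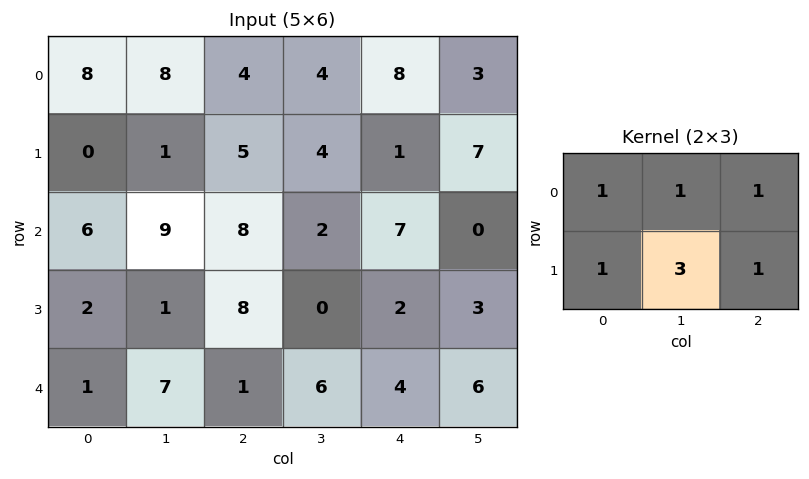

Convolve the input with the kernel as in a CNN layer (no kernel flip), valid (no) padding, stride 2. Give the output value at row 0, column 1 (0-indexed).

34

The receptive field on the input at this output position is [4 4 8 / 5 4 1]. Elementwise product with the kernel and sum: 4·1 + 4·1 + 8·1 + 5·1 + 4·3 + 1·1.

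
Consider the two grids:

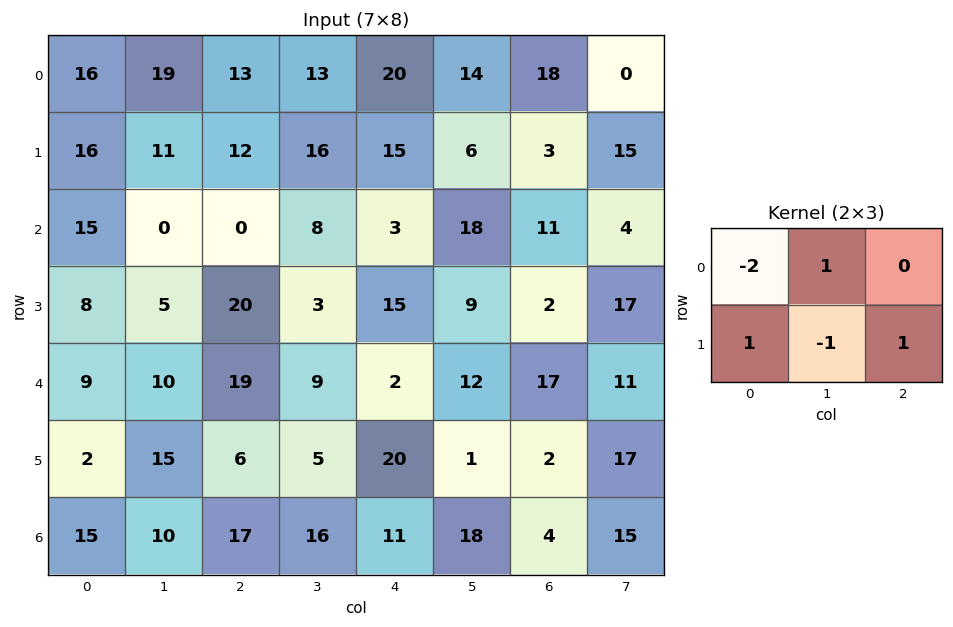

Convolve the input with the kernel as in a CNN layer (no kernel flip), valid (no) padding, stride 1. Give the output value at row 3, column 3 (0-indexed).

The receptive field on the input at this output position is [3 15 9 / 9 2 12]. Elementwise product with the kernel and sum: 3·-2 + 15·1 + 9·1 + 2·-1 + 12·1.

28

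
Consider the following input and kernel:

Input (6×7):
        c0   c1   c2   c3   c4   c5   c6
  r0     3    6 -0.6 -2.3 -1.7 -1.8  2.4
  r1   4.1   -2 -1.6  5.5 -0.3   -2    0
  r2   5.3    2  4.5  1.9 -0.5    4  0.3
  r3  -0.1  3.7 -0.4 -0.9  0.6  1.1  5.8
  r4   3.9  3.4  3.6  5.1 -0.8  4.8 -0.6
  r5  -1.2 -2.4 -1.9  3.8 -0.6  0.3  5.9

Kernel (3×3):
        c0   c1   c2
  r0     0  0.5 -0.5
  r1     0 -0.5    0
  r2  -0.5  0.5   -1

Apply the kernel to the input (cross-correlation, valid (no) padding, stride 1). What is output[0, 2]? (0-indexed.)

-3.85

The receptive field on the input at this output position is [-0.6 -2.3 -1.7 / -1.6 5.5 -0.3 / 4.5 1.9 -0.5]. Elementwise product with the kernel and sum: -2.3·0.5 + -1.7·-0.5 + 5.5·-0.5 + 4.5·-0.5 + 1.9·0.5 + -0.5·-1.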